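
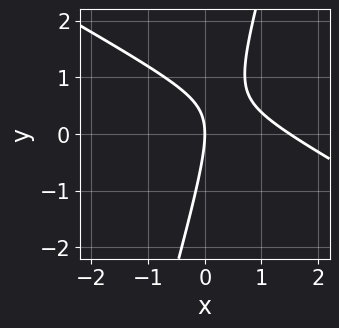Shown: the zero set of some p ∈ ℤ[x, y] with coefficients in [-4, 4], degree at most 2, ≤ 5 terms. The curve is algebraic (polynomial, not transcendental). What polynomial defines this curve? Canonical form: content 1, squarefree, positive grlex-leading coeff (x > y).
(a) deg p = 2.
(b) From the visible intercepts: it meets the x-axis at x = 0 (among the integer gridlines); it crosses the y-axis at the gridline y = 0.
(c) The integer polynomial consistent with all of this is the stated p.

2*x^2 + 3*x*y - y^2 - 3*x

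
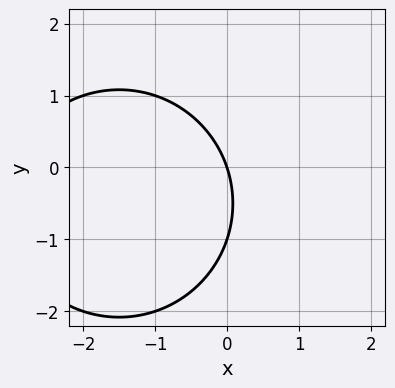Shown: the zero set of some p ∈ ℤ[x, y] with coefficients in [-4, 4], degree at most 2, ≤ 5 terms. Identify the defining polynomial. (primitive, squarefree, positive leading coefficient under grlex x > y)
x^2 + y^2 + 3*x + y

1. The degree is 2 — a generic line meets the curve in up to 2 points.
2. Checking where it meets the axes: the y-axis gridline crossings are at y ∈ {-1, 0}; it crosses the x-axis at the gridline x = 0.
3. Assembling these constraints gives the stated polynomial.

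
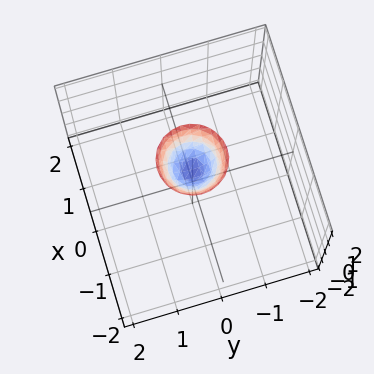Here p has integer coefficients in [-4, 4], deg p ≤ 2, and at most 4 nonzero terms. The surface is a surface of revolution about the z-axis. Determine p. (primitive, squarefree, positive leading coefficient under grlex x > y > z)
2*x^2 + 2*y^2 - z + 1

First, the degree is 2 — a generic line meets the surface in up to 2 points.
Next, symmetry: every cross-section ⟂ z is a circle, so x, y appear only via x² + y².
Then, checking where it meets the axes: the surface avoids every integer y-axis point in the box; it meets the z-axis at z = 1 (among the integer gridlines).
Finally, together with the visible shape, these determine p as stated.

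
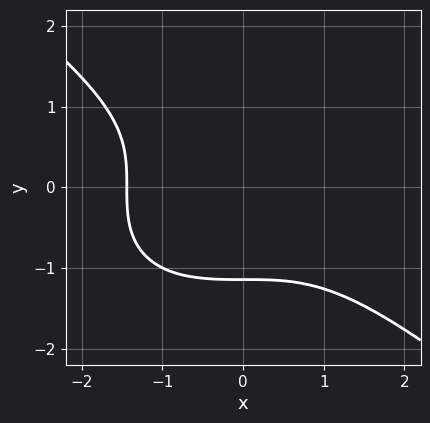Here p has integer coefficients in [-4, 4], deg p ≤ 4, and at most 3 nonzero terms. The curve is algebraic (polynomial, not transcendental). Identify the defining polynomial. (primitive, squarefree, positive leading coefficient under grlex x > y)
x^3 + 2*y^3 + 3

First, the degree is 3 — the shape is more complex than any degree-2 curve.
Finally, solving for integer coefficients yields p as stated.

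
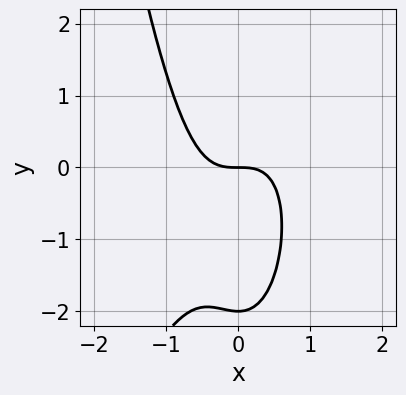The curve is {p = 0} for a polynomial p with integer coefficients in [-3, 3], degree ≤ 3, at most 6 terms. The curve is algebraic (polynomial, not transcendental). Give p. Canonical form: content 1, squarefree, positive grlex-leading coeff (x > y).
3*x^3 - x^2*y + y^2 + 2*y

1. deg p = 3. The shape is more complex than any degree-2 curve.
2. From the axis intercepts and sections: it meets the x-axis at x = 0 (among the integer gridlines); among the integer gridlines, it crosses the y-axis at y ∈ {-2, 0}.
3. Fitting integer coefficients to these (and the overall shape) gives p.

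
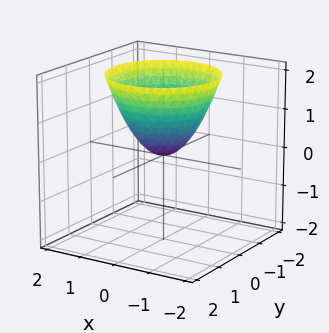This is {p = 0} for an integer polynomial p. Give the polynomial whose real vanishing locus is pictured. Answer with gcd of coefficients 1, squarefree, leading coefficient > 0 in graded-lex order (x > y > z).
x^2 + y^2 - z

First, deg p = 2. A paraboloid; a quadric.
Next, by symmetry, every cross-section ⟂ z is a circle, so x, y appear only via x² + y².
Then, from the axis intercepts and sections: one x-axis crossing is at x = 0; a circular section at z = 2 has radius between 1 and 2; it meets the z-axis at z = 0 (among the integer gridlines); it crosses the y-axis at the gridline y = 0.
Finally, these observations pin down the coefficients.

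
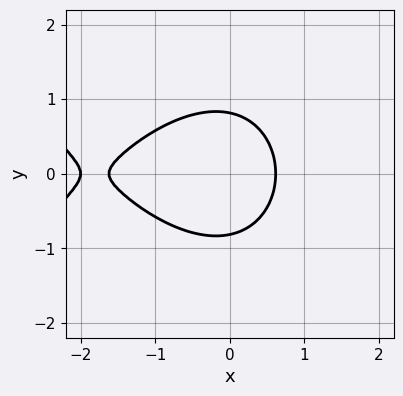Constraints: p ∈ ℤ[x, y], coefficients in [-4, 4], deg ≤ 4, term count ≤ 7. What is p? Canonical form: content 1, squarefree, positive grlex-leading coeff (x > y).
x^3 + 3*x^2 + 3*y^2 + x - 2

1. deg p = 3.
2. Symmetries: it's symmetric under y → −y, forcing even powers of y.
3. From the visible intercepts: it meets the x-axis at x = -2 (among the integer gridlines).
4. Together with the visible shape, these determine p as stated.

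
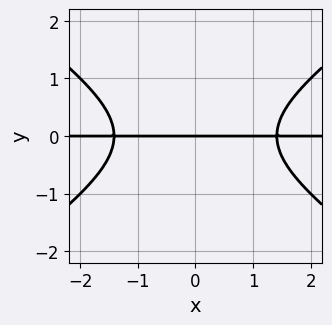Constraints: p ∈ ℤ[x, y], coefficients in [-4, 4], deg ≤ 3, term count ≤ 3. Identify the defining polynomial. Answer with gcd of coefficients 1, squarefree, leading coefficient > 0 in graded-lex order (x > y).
x^2*y - 2*y^3 - 2*y

deg p = 3.
Symmetries: the x ↦ −x reflection is a symmetry, so x appears only in even powers.
Reading off the gridlines: it meets the y-axis at y = 0 (among the integer gridlines); every point of the x-axis in the box is on the curve.
The integer polynomial consistent with all of this is the stated p.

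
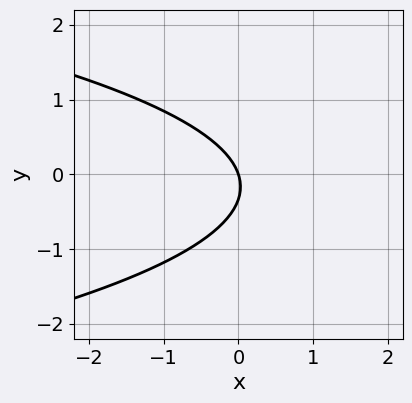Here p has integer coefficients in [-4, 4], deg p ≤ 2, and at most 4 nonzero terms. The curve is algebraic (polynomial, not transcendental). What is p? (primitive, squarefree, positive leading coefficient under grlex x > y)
3*y^2 + 3*x + y

1. Degree: no degree-1 curve has this shape, so deg p = 2.
2. Observable constraints: it meets the x-axis at x = 0 (among the integer gridlines); it crosses the y-axis at the gridline y = 0.
3. Fitting integer coefficients to these (and the overall shape) gives p.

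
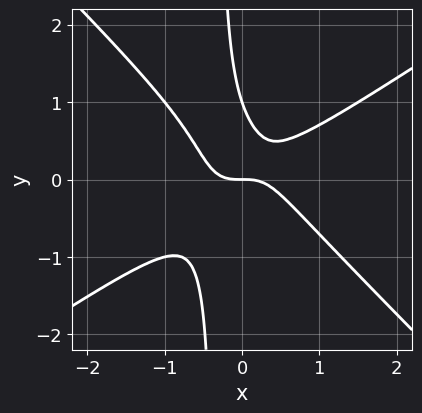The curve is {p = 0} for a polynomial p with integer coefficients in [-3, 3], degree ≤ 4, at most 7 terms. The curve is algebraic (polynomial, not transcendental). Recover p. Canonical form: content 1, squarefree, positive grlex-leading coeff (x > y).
First, deg p = 3.
Next, against the integer gridlines: one x-axis crossing is at x = 0; the y-axis gridline crossings are at y ∈ {0, 1}.
Finally, the integer polynomial consistent with all of this is the stated p.

2*x^3 - x^2*y - 3*x*y^2 - y^2 + y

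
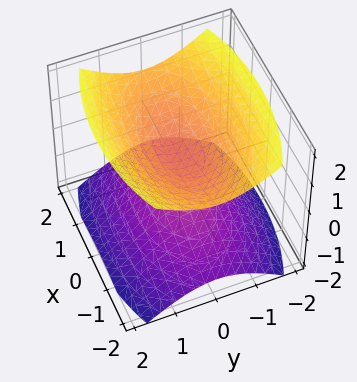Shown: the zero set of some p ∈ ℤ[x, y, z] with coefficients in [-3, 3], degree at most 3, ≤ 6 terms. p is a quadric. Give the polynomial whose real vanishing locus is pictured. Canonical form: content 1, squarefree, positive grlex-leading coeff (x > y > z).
x^2 + 3*y^2 - 3*z^2 + 1

I count 2 distinct pieces.
The degree is 2 — two separate bowl-shaped sheets opening away from each other; a quadric.
Symmetries: the y ↦ −y reflection is a symmetry, so y appears only in even powers; it's symmetric under x → −x, forcing even powers of x; it's symmetric under z → −z, forcing even powers of z.
From the axis intercepts and sections: no y-intercept at any integer in the box; it misses every integer gridline on the x-axis.
These observations pin down the coefficients.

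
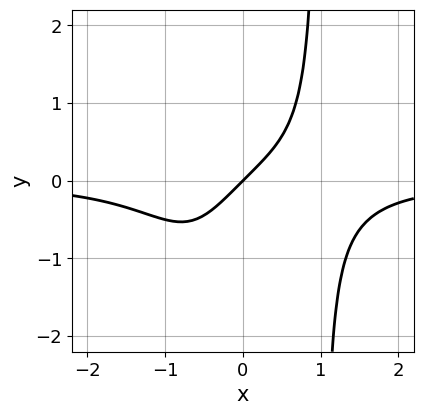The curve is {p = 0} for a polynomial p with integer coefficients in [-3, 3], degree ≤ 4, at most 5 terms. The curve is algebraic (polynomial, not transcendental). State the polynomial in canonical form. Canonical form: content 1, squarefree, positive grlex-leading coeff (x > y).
x^3*y + x - y

First, the degree is 4 — no degree-3 curve has this shape.
Next, observable constraints: one x-axis crossing is at x = 0; it crosses the y-axis at the gridline y = 0.
Finally, the integer polynomial consistent with all of this is the stated p.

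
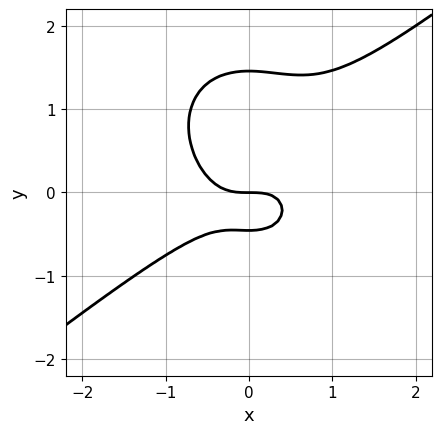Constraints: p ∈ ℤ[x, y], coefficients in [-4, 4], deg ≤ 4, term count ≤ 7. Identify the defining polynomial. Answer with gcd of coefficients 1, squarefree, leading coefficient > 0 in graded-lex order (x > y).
3*x^3 - 2*x^2*y - 3*y^3 + 3*y^2 + 2*y

First, the degree is 3 — a generic line meets the curve in up to 3 points.
Then, from the visible intercepts: it meets the x-axis at x = 0 (among the integer gridlines); it crosses the y-axis at the gridline y = 0.
Finally, together with the visible shape, these determine p as stated.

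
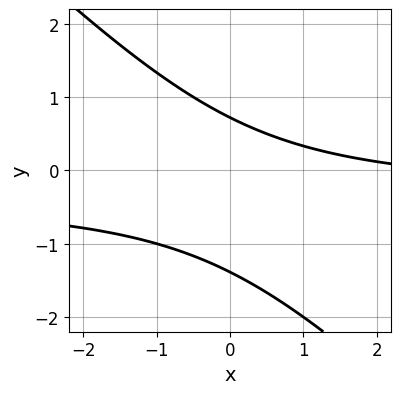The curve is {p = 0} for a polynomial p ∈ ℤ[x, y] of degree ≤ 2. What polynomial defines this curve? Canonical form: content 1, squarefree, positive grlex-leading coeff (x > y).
3*x*y + 3*y^2 + x + 2*y - 3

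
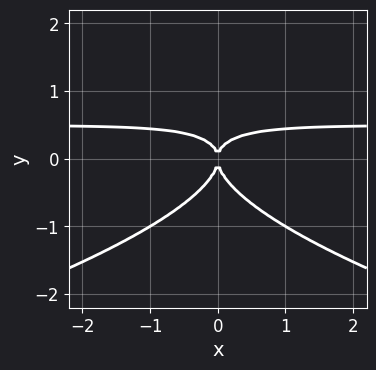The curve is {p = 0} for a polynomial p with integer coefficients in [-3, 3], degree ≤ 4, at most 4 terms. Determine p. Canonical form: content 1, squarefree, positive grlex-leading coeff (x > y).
3*y^4 + 2*x^2*y - x^2

First, degree: a generic line meets the curve in up to 4 points, so deg p = 4.
Next, symmetries: mirror symmetry x ↦ −x ⇒ only even powers of x.
Then, checking where it meets the axes: it crosses the x-axis at the gridline x = 0; it meets the y-axis at y = 0 (among the integer gridlines).
Finally, these observations pin down the coefficients.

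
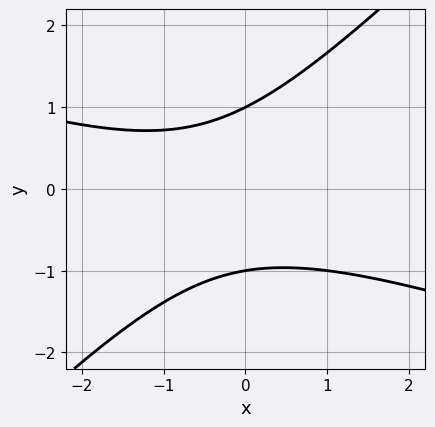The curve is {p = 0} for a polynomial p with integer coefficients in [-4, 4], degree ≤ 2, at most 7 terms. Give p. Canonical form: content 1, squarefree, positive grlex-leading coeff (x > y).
(a) Degree: a generic line meets the curve in up to 2 points, so deg p = 2.
(b) Reading off the gridlines: no x-intercept at any integer in the box; among the integer gridlines, it crosses the y-axis at y ∈ {-1, 1}.
(c) These observations pin down the coefficients.

x^2 + 2*x*y - 3*y^2 + x + 3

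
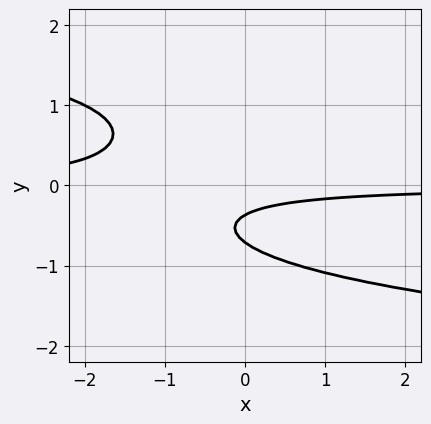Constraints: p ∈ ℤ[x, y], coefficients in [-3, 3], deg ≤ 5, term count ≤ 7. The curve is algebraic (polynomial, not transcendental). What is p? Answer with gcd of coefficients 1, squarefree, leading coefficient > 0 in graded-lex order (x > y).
3*y^4 - y^3 + 3*x*y + 3*y + 1

(a) The degree is 4 — no degree-3 curve has this shape.
(b) From the visible intercepts: the curve avoids every integer x-axis point in the box; it misses every integer gridline on the y-axis.
(c) Matching integer coefficients to the picture gives p.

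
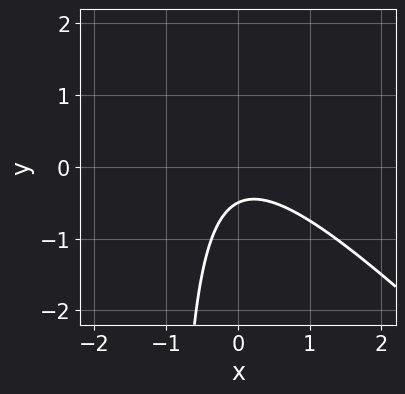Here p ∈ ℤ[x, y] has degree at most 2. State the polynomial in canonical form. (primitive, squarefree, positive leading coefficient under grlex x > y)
2*x^2 + 2*x*y + 2*y + 1

First, degree: a generic line meets the curve in up to 2 points, so deg p = 2.
Next, checking where it meets the axes: the curve avoids every integer x-axis point in the box.
Finally, assembling these constraints gives the stated polynomial.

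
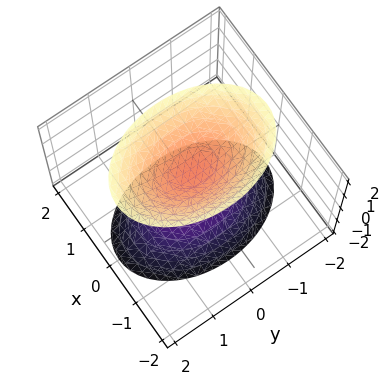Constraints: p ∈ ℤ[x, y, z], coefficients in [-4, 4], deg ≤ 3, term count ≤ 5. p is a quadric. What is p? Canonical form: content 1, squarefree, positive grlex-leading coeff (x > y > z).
2*x^2 + y^2 - z^2 + 1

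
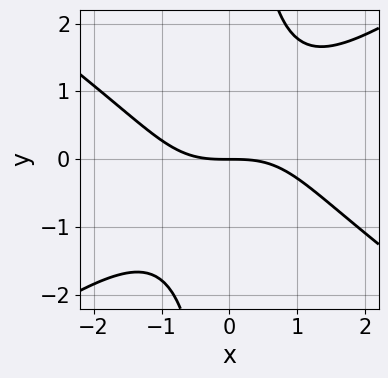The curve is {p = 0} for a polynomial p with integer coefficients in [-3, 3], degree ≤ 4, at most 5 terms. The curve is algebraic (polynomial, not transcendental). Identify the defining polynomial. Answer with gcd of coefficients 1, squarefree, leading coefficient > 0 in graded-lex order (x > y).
(a) The degree is 3 — the shape is more complex than any degree-2 curve.
(b) Checking where it meets the axes: it meets the y-axis at y = 0 (among the integer gridlines); it meets the x-axis at x = 0 (among the integer gridlines).
(c) Solving for integer coefficients yields p as stated.

x^3 - 2*x*y^2 + 3*y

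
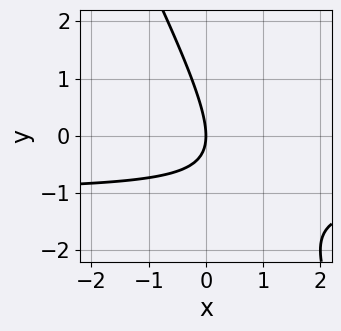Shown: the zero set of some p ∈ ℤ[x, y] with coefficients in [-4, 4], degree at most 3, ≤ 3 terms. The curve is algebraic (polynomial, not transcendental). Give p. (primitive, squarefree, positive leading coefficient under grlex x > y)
(a) deg p = 2. A generic line meets the curve in up to 2 points.
(b) From the visible intercepts: it meets the x-axis at x = 0 (among the integer gridlines); it meets the y-axis at y = 0 (among the integer gridlines).
(c) Solving for integer coefficients yields p as stated.

2*x*y + y^2 + 2*x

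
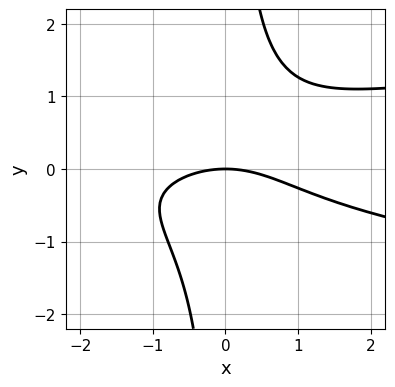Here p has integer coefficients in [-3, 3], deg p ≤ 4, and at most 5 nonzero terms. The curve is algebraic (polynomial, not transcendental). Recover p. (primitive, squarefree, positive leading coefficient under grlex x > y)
3*x*y^2 - x^2 - 3*y

(a) Degree: a generic line meets the curve in up to 3 points, so deg p = 3.
(b) Checking where it meets the axes: one x-axis crossing is at x = 0; it crosses the y-axis at the gridline y = 0.
(c) Fitting integer coefficients to these (and the overall shape) gives p.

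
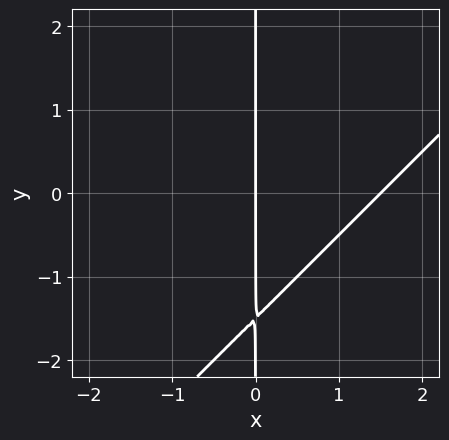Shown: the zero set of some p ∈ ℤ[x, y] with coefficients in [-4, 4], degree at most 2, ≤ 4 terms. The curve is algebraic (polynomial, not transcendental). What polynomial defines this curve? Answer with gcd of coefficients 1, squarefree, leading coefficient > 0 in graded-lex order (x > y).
(a) deg p = 2. No degree-1 curve has this shape.
(b) Reading off the gridlines: the visible y-axis segment lies entirely on the curve; one x-axis crossing is at x = 0.
(c) These observations pin down the coefficients.

2*x^2 - 2*x*y - 3*x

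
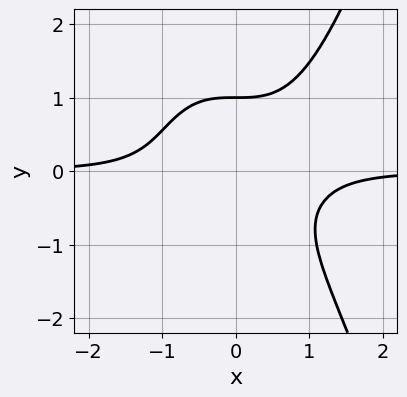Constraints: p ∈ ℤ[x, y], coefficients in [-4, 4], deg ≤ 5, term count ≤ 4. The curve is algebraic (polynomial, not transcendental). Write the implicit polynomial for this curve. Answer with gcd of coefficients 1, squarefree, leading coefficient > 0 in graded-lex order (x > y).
3*x^3*y - 2*y^3 + 2

1. The degree is 4 — a generic line meets the curve in up to 4 points.
2. From the visible intercepts: the curve avoids every integer x-axis point in the box; it meets the y-axis at y = 1 (among the integer gridlines).
3. Together with the visible shape, these determine p as stated.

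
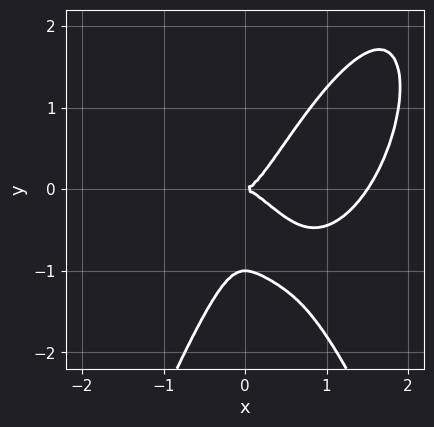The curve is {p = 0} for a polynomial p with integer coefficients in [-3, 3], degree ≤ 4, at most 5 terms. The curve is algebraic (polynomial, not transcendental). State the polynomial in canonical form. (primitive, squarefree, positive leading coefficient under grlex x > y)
2*x^4 - 3*x^3 - 2*x^2*y + y^3 + y^2

(a) Degree: no degree-3 curve has this shape, so deg p = 4.
(b) Observable constraints: it crosses the x-axis at the gridline x = 0; among the integer gridlines, it crosses the y-axis at y ∈ {-1, 0}.
(c) Matching integer coefficients to the picture gives p.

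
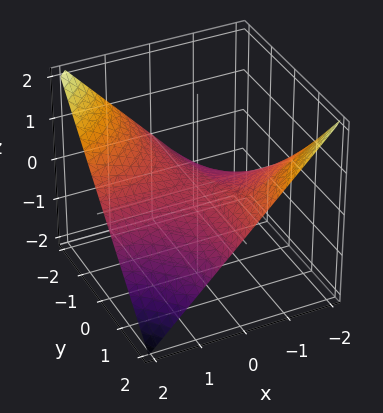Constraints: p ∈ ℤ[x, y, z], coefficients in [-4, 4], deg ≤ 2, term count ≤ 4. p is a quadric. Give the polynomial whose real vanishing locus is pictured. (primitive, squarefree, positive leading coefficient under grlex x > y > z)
deg p = 2.
Observable constraints: every point of the x-axis in the box is on the surface; every point of the y-axis in the box is on the surface.
Matching integer coefficients to the picture gives p.

x*y + 2*z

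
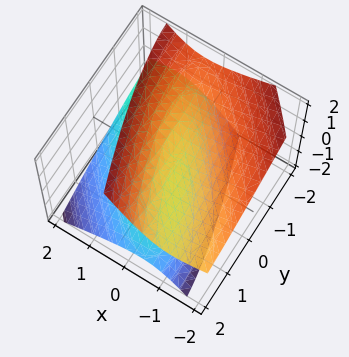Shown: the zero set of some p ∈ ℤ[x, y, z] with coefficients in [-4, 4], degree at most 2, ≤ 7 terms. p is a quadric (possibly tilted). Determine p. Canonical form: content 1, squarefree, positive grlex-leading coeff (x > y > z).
(a) The picture has 2 separate pieces. They look like related sheets of one shape, so recover p as a whole.
(b) deg p = 2. No degree-1 surface has this shape.
(c) From the visible intercepts: it misses every integer gridline on the x-axis; no y-intercept at any integer in the box.
(d) Fitting integer coefficients to these (and the overall shape) gives p.

3*x^2 + 3*x*y + 3*x*z + y^2 - 3*z^2 + 1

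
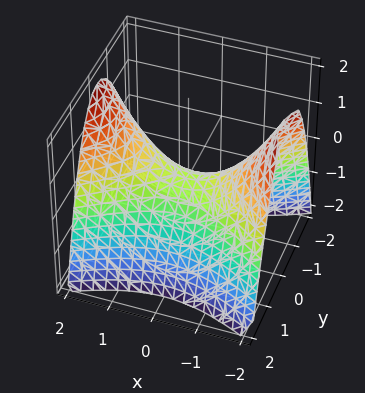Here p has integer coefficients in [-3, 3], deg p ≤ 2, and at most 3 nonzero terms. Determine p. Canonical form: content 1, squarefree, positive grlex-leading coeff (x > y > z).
x^2 - 2*y^2 - 2*z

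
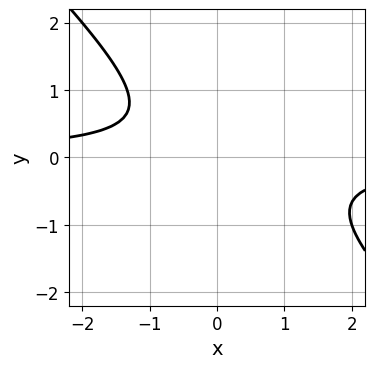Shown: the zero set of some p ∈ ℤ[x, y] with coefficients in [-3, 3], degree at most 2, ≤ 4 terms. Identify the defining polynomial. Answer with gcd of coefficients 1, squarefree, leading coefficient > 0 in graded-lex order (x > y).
3*x*y + 3*y^2 - y + 2

The degree is 2 — the shape is more complex than any degree-1 curve.
Against the integer gridlines: it misses every integer gridline on the y-axis; the curve avoids every integer x-axis point in the box.
Fitting integer coefficients to these (and the overall shape) gives p.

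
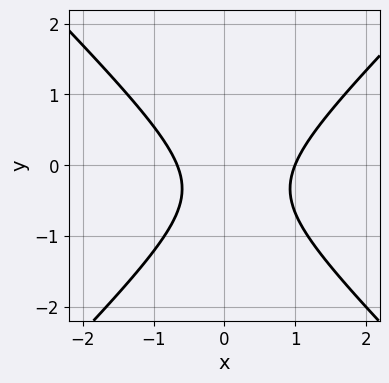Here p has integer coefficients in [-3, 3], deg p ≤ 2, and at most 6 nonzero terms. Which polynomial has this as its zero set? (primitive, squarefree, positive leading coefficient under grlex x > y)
(a) deg p = 2.
(b) Checking where it meets the axes: no y-intercept at any integer in the box; one x-axis crossing is at x = 1.
(c) Matching integer coefficients to the picture gives p.

3*x^2 - 3*y^2 - x - 2*y - 2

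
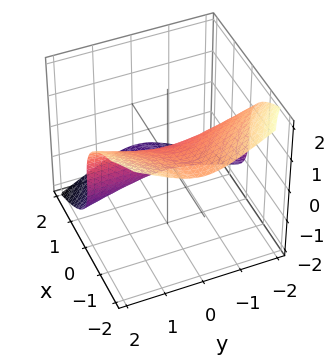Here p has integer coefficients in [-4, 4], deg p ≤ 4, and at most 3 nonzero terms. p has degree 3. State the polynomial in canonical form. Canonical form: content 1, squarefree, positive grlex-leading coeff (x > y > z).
Degree: a generic line meets the surface in up to 3 points, so deg p = 3.
Against the integer gridlines: every point of the y-axis in the box is on the surface; it crosses the z-axis at the gridline z = 0; it crosses the x-axis at the gridline x = 0.
Fitting integer coefficients to these (and the overall shape) gives p.

x*y^2 + z^3 + x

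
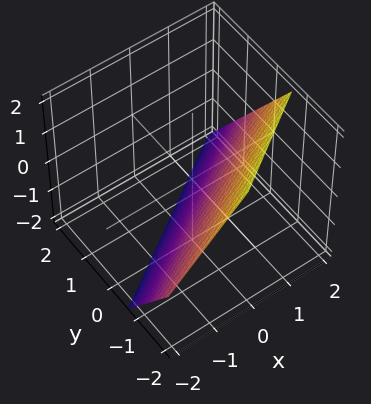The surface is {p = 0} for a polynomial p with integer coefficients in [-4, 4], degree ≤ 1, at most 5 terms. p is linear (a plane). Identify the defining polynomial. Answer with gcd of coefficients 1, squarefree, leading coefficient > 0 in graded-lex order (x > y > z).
Degree: every cross-section is a straight line — this is a plane, so deg p = 1.
From the axis intercepts and sections: it crosses the x-axis at the gridline x = 1; one z-axis crossing is at z = -1.
Putting this together gives p.

2*x - 3*y - 2*z - 2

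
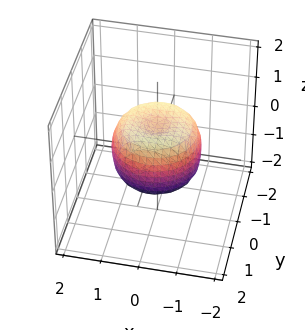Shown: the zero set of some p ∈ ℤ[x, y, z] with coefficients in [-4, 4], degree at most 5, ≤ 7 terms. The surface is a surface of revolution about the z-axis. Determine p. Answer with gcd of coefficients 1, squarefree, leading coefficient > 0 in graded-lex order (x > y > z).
2*x^4 + 4*x^2*y^2 + 2*y^4 - 2*x^2 - 2*y^2 + 2*z^2 - 1

(a) Degree: no degree-3 surface has this shape, so deg p = 4.
(b) Symmetries: rotational symmetry about the z-axis ⇒ p depends on x, y only through x² + y².
(c) Reading off the gridlines: a circular section at z = 0 has radius between 1 and 2.
(d) Together with the visible shape, these determine p as stated.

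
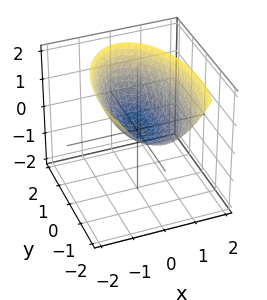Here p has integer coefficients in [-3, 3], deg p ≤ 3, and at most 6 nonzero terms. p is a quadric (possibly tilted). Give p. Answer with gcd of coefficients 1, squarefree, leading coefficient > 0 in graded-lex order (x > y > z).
3*x^2 + y^2 + y*z - 3*z

1. Degree: a generic line meets the surface in up to 2 points, so deg p = 2.
2. Checking where it meets the axes: it crosses the z-axis at the gridline z = 0; one y-axis crossing is at y = 0.
3. The integer polynomial consistent with all of this is the stated p.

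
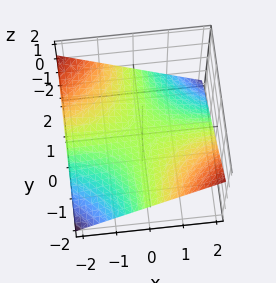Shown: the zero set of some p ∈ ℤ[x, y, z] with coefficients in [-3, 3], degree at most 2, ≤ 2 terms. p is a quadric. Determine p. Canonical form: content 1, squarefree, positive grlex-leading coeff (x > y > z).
x*y + 3*z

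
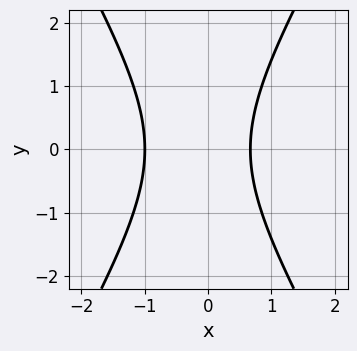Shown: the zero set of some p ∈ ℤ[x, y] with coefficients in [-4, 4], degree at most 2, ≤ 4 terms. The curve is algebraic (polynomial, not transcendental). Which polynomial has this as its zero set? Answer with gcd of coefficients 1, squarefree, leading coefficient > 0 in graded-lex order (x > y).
3*x^2 - y^2 + x - 2

First, the degree is 2 — the shape is more complex than any degree-1 curve.
Then, symmetries: it's symmetric under y → −y, forcing even powers of y.
Then, from the axis intercepts and sections: it misses every integer gridline on the y-axis; it meets the x-axis at x = -1 (among the integer gridlines).
Finally, the integer polynomial consistent with all of this is the stated p.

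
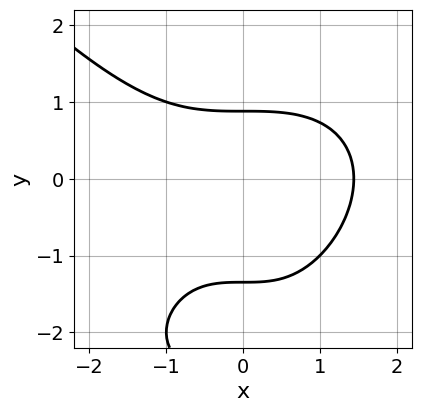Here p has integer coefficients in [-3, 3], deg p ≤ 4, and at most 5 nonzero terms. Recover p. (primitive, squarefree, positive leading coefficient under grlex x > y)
x^3 + y^3 + 3*y^2 - 3

deg p = 3.
The integer polynomial consistent with all of this is the stated p.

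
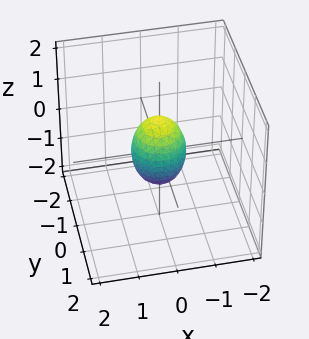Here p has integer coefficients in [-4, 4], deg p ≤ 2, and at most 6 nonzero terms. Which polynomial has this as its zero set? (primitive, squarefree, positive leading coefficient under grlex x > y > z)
2*x^2 + 2*y^2 + z^2 - 1

First, degree: bounded and convex; a quadric, so deg p = 2.
Then, symmetries: it's symmetric under z → −z, forcing even powers of z; the z-axis is an axis of rotation, so x and y enter only as x² + y².
Next, from the axis intercepts and sections: a circular section at z = 0 has radius between 0 and 1; the z-axis gridline crossings are at z ∈ {-1, 1}.
Finally, assembling these constraints gives the stated polynomial.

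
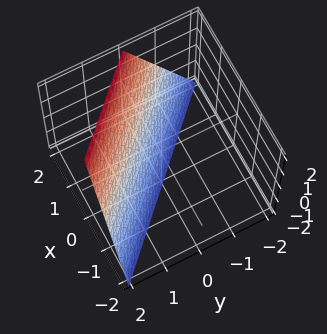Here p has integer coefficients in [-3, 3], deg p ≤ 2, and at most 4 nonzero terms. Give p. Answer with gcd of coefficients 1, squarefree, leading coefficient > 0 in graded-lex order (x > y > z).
2*x + 2*y - z - 2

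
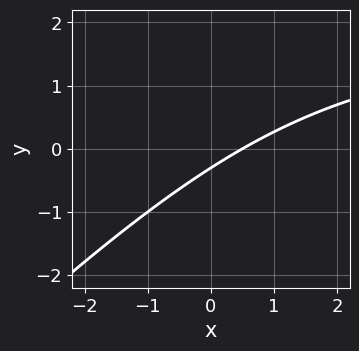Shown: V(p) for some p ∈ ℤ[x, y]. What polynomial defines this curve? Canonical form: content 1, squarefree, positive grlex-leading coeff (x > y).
(a) Degree: the shape is more complex than any degree-1 curve, so deg p = 2.
(b) The integer polynomial consistent with all of this is the stated p.

x*y - y^2 - 2*x + 3*y + 1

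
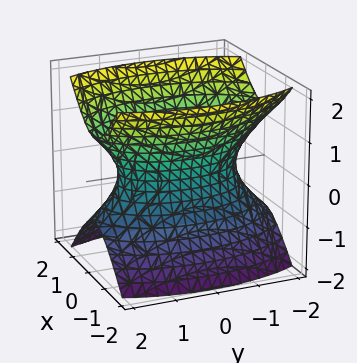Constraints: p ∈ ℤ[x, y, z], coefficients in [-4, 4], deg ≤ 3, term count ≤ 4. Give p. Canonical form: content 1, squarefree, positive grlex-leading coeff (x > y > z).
1. The degree is 2 — one connected sheet with a waist; a quadric.
2. Symmetries: it's symmetric under z → −z, forcing even powers of z; it's symmetric under y → −y, forcing even powers of y; it's symmetric under x → −x, forcing even powers of x.
3. Reading off the gridlines: the surface avoids every integer z-axis point in the box.
4. Matching integer coefficients to the picture gives p.

3*x^2 + y^2 - 2*z^2 - 2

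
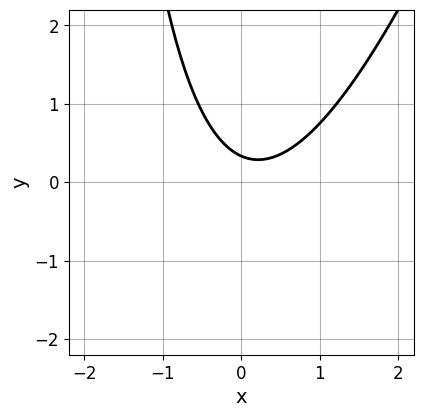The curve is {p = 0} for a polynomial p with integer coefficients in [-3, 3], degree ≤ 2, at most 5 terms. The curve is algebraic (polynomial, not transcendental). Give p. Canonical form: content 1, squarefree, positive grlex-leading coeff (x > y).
First, degree: a generic line meets the curve in up to 2 points, so deg p = 2.
Then, reading off the gridlines: the curve avoids every integer x-axis point in the box.
Finally, fitting integer coefficients to these (and the overall shape) gives p.

3*x^2 - x*y - x - 3*y + 1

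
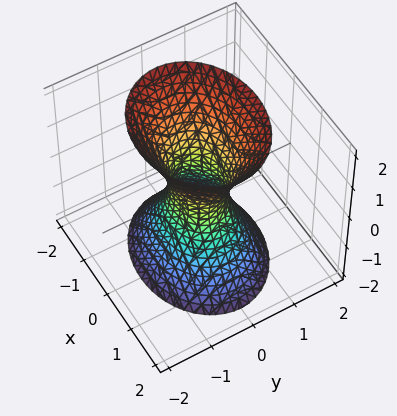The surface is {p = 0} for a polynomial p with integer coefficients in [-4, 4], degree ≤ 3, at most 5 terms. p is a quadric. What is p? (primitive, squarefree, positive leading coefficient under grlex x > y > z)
2*x^2 + 3*y^2 - z^2 - 1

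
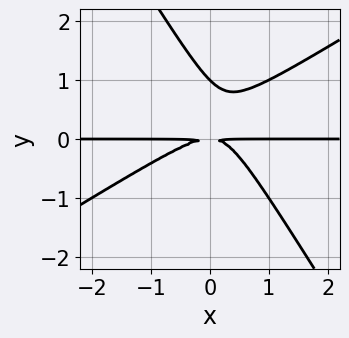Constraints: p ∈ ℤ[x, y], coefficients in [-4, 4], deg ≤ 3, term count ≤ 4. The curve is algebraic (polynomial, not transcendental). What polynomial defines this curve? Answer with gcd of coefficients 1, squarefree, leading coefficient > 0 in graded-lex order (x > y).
First, deg p = 3.
Next, reading off the gridlines: one y-axis crossing is at y = 1; every point of the x-axis in the box is on the curve.
Finally, putting this together gives p.

x^2*y - x*y^2 - y^3 + y^2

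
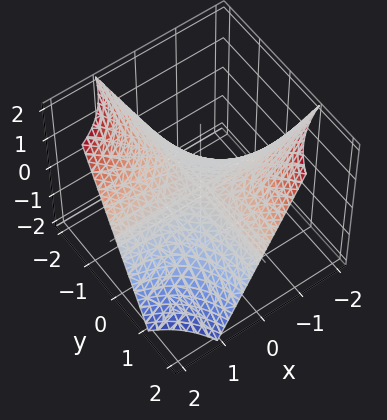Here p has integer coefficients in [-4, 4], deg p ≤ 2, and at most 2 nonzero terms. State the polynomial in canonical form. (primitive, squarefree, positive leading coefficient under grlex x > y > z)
First, degree: a saddle surface; a quadric, so deg p = 2.
Then, from the visible intercepts: every point of the y-axis in the box is on the surface; every point of the x-axis in the box is on the surface.
Finally, fitting integer coefficients to these (and the overall shape) gives p.

x*y + z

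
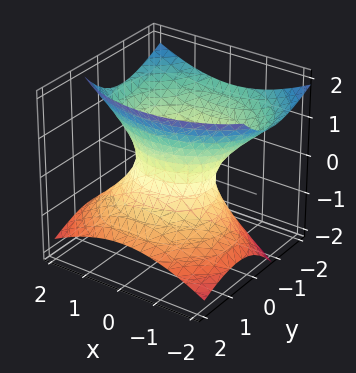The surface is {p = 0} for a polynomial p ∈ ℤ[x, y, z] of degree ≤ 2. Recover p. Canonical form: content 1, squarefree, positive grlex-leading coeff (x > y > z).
2*x^2 + 3*y^2 + 3*y*z - 3*z^2 - 2

First, degree: a generic line meets the surface in up to 2 points, so deg p = 2.
Then, from the visible intercepts: it misses every integer gridline on the z-axis; among the integer gridlines, it crosses the x-axis at x ∈ {-1, 1}.
Finally, together with the visible shape, these determine p as stated.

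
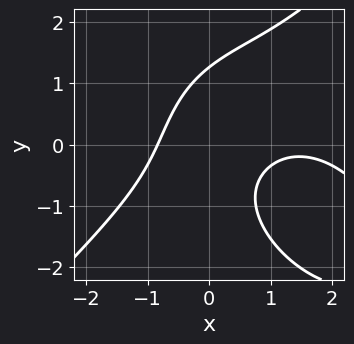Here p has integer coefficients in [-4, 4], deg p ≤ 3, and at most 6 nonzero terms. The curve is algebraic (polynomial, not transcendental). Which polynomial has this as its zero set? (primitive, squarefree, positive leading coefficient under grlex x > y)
deg p = 3.
The integer polynomial consistent with all of this is the stated p.

x^3 - y^3 - 2*x^2 + 3*x*y + 2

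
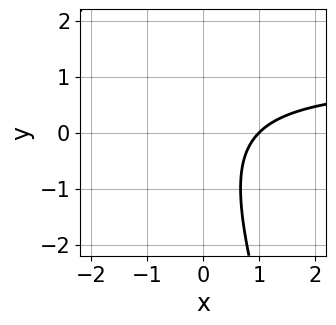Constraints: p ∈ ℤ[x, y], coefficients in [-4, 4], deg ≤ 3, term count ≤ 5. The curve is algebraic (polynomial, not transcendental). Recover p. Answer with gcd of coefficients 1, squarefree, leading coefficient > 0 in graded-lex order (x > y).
First, degree: a generic line meets the curve in up to 2 points, so deg p = 2.
Next, from the axis intercepts and sections: the curve avoids every integer y-axis point in the box; it crosses the x-axis at the gridline x = 1.
Finally, solving for integer coefficients yields p as stated.

3*x*y + y^2 - 3*x + 3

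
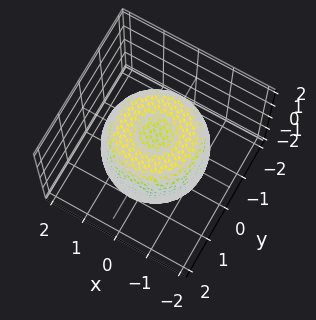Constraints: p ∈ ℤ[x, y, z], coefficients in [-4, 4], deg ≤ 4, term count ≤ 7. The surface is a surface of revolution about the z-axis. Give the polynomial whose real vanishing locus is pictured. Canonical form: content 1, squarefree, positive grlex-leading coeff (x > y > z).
(a) deg p = 4. No degree-3 surface has this shape.
(b) Symmetries: rotational symmetry about the z-axis ⇒ p depends on x, y only through x² + y².
(c) From the visible intercepts: a circular section at z = 0 has radius between 1 and 2; among the integer gridlines, it crosses the z-axis at z ∈ {-1, 1}.
(d) Solving for integer coefficients yields p as stated.

2*x^4 + 4*x^2*y^2 + 2*y^4 - 3*x^2 - 3*y^2 + 2*z^2 - 2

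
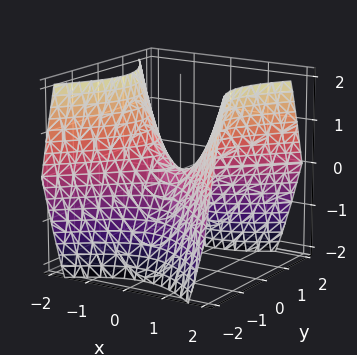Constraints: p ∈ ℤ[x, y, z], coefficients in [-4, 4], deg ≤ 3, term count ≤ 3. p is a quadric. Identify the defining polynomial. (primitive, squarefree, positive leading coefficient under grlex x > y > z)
(a) deg p = 2.
(b) Symmetries: the x ↦ −x reflection is a symmetry, so x appears only in even powers; it's symmetric under y → −y, forcing even powers of y.
(c) Observable constraints: it crosses the x-axis at the gridline x = 0; it crosses the z-axis at the gridline z = 0; one y-axis crossing is at y = 0.
(d) Solving for integer coefficients yields p as stated.

x^2 - y^2 - z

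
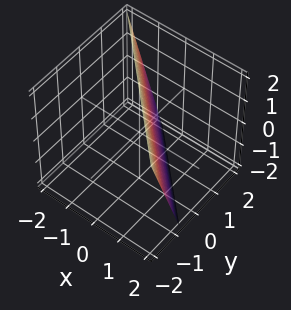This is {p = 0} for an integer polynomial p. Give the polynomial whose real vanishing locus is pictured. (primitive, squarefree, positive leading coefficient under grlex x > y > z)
3*x + 3*y + z - 2

1. Degree: the surface is flat (a plane), so deg p = 1.
2. Observable constraints: one z-axis crossing is at z = 2.
3. These observations pin down the coefficients.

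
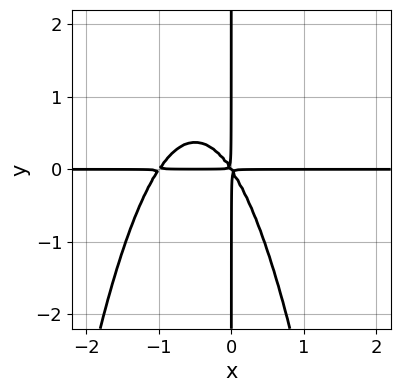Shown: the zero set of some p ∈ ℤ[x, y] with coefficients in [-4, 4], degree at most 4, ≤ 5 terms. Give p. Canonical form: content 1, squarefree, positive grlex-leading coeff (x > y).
The degree is 4 — no degree-3 curve has this shape.
Reading off the gridlines: every point of the x-axis in the box is on the curve; the visible y-axis segment lies entirely on the curve.
Together with the visible shape, these determine p as stated.

3*x^3*y + 3*x^2*y + 2*x*y^2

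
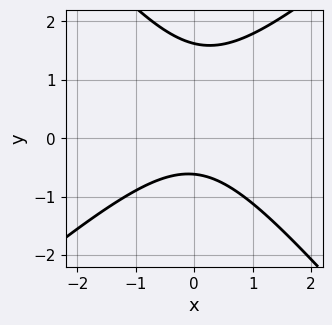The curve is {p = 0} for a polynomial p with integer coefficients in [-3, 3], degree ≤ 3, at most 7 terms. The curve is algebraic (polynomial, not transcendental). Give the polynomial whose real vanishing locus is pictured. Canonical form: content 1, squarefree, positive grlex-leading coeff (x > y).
(a) deg p = 2. A generic line meets the curve in up to 2 points.
(b) Checking where it meets the axes: it misses every integer gridline on the x-axis.
(c) Putting this together gives p.

3*x^2 - x*y - 3*y^2 + 3*y + 3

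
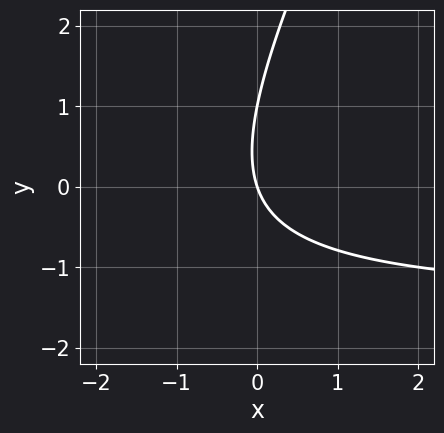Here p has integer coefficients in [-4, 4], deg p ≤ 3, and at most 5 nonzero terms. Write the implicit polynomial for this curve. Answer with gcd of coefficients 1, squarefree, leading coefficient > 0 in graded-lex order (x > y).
2*x*y - y^2 + 3*x + y

deg p = 2. No degree-1 curve has this shape.
Against the integer gridlines: among the integer gridlines, it crosses the y-axis at y ∈ {0, 1}; one x-axis crossing is at x = 0.
The integer polynomial consistent with all of this is the stated p.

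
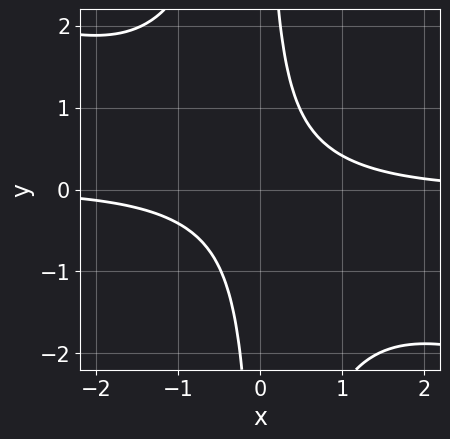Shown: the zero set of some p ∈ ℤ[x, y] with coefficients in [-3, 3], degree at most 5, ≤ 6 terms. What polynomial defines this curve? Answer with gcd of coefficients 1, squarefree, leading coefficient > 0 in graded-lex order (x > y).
(a) Degree: the shape is more complex than any degree-3 curve, so deg p = 4.
(b) Against the integer gridlines: no y-intercept at any integer in the box; no x-intercept at any integer in the box.
(c) Together with the visible shape, these determine p as stated.

x^3*y + 2*x^2*y^2 + 3*x*y - 2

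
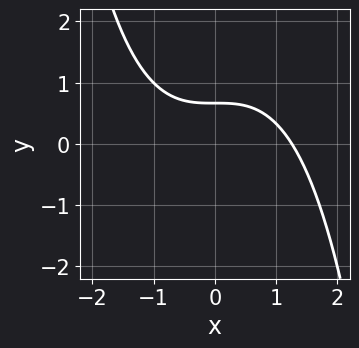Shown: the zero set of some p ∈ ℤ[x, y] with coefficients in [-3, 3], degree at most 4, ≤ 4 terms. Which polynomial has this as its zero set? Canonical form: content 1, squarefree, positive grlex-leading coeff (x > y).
First, the degree is 3 — a generic line meets the curve in up to 3 points.
Finally, the integer polynomial consistent with all of this is the stated p.

x^3 + 3*y - 2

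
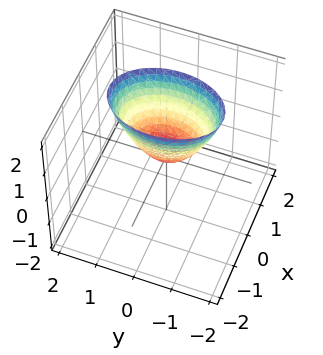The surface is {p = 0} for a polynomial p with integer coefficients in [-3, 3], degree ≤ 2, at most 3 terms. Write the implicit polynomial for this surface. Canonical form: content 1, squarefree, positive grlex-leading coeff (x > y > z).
The degree is 2 — a single bowl opening along one axis; a quadric.
Symmetries: the x ↦ −x reflection is a symmetry, so x appears only in even powers; the y ↦ −y reflection is a symmetry, so y appears only in even powers.
Checking where it meets the axes: one x-axis crossing is at x = 0; one y-axis crossing is at y = 0; one z-axis crossing is at z = 0.
Assembling these constraints gives the stated polynomial.

2*x^2 + y^2 - z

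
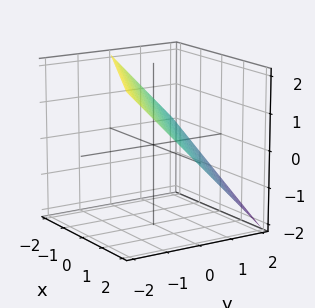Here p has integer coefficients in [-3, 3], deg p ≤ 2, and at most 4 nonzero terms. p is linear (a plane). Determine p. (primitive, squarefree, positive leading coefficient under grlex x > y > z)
x + 2*y + 2*z - 2

First, degree: the surface is flat (a plane), so deg p = 1.
Then, against the integer gridlines: it meets the z-axis at z = 1 (among the integer gridlines); one y-axis crossing is at y = 1; one x-axis crossing is at x = 2.
Finally, matching integer coefficients to the picture gives p.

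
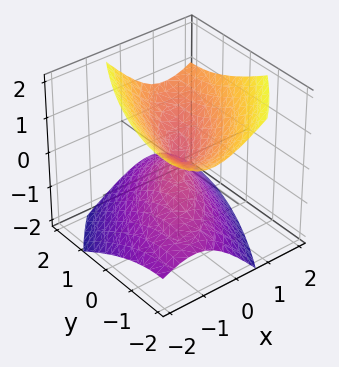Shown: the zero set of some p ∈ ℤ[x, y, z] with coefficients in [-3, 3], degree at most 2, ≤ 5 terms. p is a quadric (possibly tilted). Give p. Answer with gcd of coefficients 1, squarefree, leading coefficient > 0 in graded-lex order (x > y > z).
2*x^2 - 2*x*y - x*z + y^2 - 2*z^2

The degree is 2 — the shape is more complex than any degree-1 surface.
Reading off the gridlines: it crosses the z-axis at the gridline z = 0; it meets the y-axis at y = 0 (among the integer gridlines); it meets the x-axis at x = 0 (among the integer gridlines).
Matching integer coefficients to the picture gives p.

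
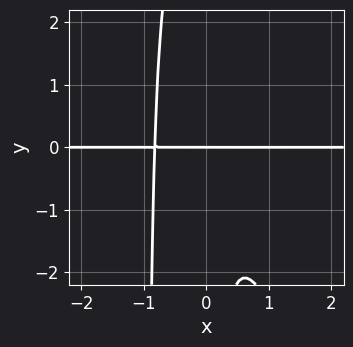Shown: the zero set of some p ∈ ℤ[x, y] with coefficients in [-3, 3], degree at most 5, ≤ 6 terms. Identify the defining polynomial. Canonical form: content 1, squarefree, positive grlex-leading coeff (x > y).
3*x^3*y + x^2*y^2 + x^2*y + x*y^2 + y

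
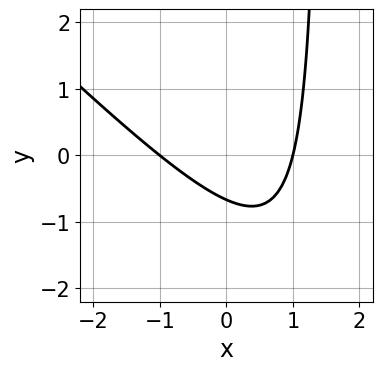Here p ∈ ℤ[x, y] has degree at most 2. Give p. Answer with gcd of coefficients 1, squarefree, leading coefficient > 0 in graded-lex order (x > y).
2*x^2 + 2*x*y - 3*y - 2

(a) Degree: the shape is more complex than any degree-1 curve, so deg p = 2.
(b) Reading off the gridlines: among the integer gridlines, it crosses the x-axis at x ∈ {-1, 1}.
(c) Assembling these constraints gives the stated polynomial.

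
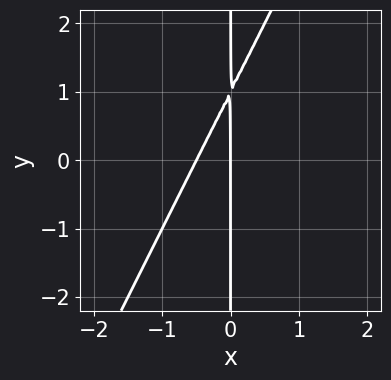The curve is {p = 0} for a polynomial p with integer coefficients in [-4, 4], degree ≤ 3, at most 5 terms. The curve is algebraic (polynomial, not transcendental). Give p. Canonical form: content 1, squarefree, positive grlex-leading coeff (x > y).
2*x^2 - x*y + x

1. The degree is 2 — a generic line meets the curve in up to 2 points.
2. From the axis intercepts and sections: it crosses the x-axis at the gridline x = 0; every point of the y-axis in the box is on the curve.
3. These observations pin down the coefficients.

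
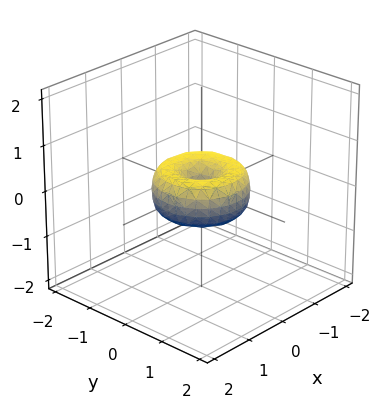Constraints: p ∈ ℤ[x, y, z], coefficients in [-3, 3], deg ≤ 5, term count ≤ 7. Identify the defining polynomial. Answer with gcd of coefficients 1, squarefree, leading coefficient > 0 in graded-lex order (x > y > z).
(a) The degree is 4 — a generic line meets the surface in up to 4 points.
(b) Symmetries: the surface is invariant under rotation about z: p = q(x² + y², z).
(c) Reading off the gridlines: the x-axis gridline crossings are at x ∈ {-1, 0, 1}; a circular section at z = 0 has radius exactly 1; the y-axis gridline crossings are at y ∈ {-1, 0, 1}.
(d) Solving for integer coefficients yields p as stated.

x^4 + 2*x^2*y^2 + y^4 - x^2 - y^2 + z^2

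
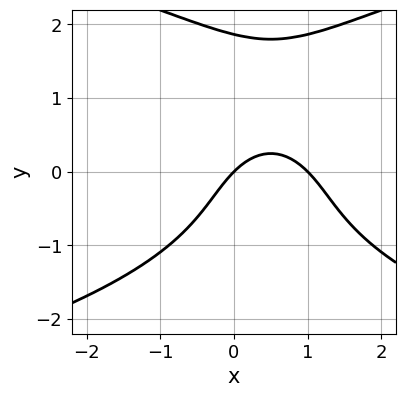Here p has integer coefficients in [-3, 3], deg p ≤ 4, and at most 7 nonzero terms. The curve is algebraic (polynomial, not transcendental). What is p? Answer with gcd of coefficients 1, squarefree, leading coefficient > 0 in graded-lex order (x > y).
y^4 - y^3 - 3*x^2 + 3*x - 3*y

(a) The degree is 4 — no degree-3 curve has this shape.
(b) From the axis intercepts and sections: among the integer gridlines, it crosses the x-axis at x ∈ {0, 1}; it meets the y-axis at y = 0 (among the integer gridlines).
(c) Solving for integer coefficients yields p as stated.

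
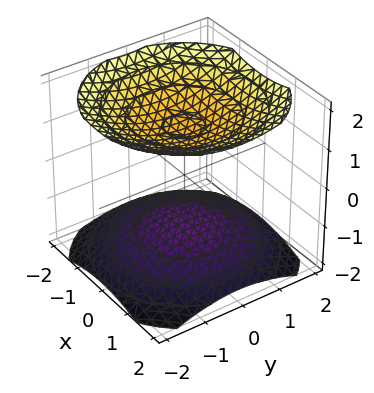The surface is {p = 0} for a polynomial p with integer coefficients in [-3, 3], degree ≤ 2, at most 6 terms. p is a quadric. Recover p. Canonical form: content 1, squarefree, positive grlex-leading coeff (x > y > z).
x^2 + y^2 - 2*z^2 + 3

First, there are 2 components. They look like related sheets of one shape, so recover p as a whole.
Then, degree: two sheets facing apart; a quadric, so deg p = 2.
Next, symmetries: the z ↦ −z reflection is a symmetry, so z appears only in even powers; every cross-section ⟂ z is a circle, so x, y appear only via x² + y².
Next, from the visible intercepts: it misses every integer gridline on the y-axis; the surface avoids every integer x-axis point in the box.
Finally, these observations pin down the coefficients.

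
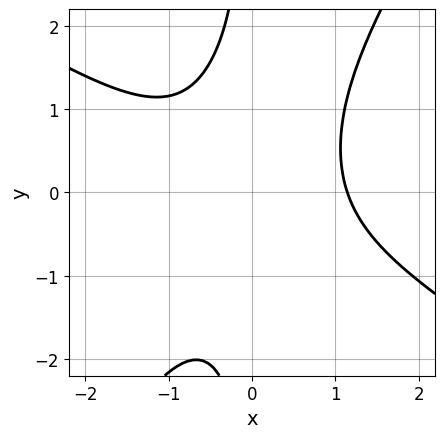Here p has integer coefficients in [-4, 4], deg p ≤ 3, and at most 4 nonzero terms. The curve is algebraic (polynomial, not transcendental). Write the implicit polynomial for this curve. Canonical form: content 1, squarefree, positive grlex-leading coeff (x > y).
2*x^3 + 2*x^2*y - 2*x*y^2 - 3

First, deg p = 3. No degree-2 curve has this shape.
Then, observable constraints: the curve avoids every integer y-axis point in the box.
Finally, matching integer coefficients to the picture gives p.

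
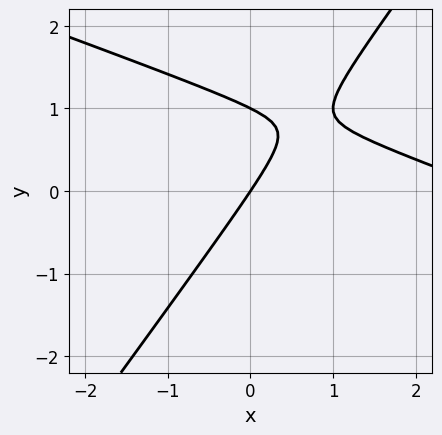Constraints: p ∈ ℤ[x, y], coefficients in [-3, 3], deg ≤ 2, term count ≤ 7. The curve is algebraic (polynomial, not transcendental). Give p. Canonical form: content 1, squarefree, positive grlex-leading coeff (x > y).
x^2 + 2*x*y - 2*y^2 - 3*x + 2*y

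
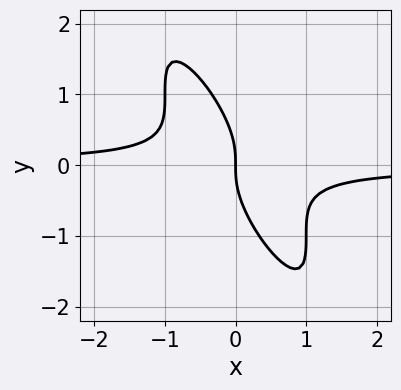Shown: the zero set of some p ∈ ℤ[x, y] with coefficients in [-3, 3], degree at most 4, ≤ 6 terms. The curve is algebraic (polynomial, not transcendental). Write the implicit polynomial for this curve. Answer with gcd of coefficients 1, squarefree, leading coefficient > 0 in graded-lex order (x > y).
(a) The degree is 3 — a generic line meets the curve in up to 3 points.
(b) Reading off the gridlines: it crosses the y-axis at the gridline y = 0; one x-axis crossing is at x = 0.
(c) The integer polynomial consistent with all of this is the stated p.

3*x^2*y + 3*x*y^2 + y^3 + x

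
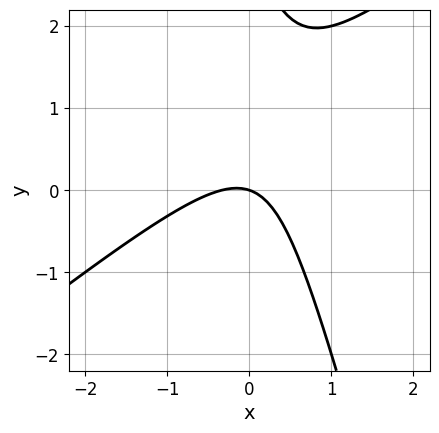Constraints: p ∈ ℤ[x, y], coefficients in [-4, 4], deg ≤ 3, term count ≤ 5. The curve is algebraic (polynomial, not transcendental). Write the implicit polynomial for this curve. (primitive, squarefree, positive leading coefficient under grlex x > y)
First, deg p = 2.
Next, from the axis intercepts and sections: one y-axis crossing is at y = 0; one x-axis crossing is at x = 0.
Finally, fitting integer coefficients to these (and the overall shape) gives p.

3*x^2 - 3*x*y - y^2 + x + 3*y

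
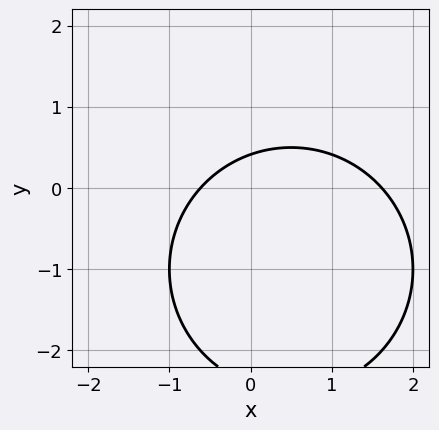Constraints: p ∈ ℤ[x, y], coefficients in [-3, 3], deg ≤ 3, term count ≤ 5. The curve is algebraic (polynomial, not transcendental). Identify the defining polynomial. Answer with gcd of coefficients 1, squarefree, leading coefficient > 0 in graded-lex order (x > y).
1. Degree: the shape is more complex than any degree-1 curve, so deg p = 2.
2. Putting this together gives p.

x^2 + y^2 - x + 2*y - 1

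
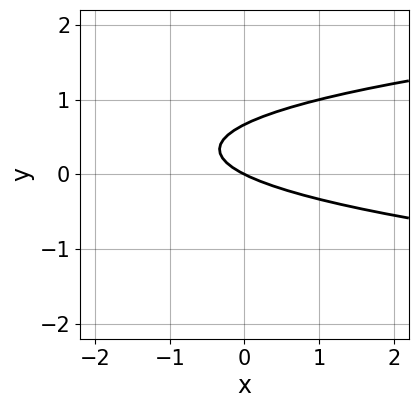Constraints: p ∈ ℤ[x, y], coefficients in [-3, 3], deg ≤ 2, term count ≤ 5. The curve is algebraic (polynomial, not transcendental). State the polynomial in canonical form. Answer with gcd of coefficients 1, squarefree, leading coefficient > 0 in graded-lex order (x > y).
(a) deg p = 2.
(b) From the visible intercepts: it crosses the y-axis at the gridline y = 0; it meets the x-axis at x = 0 (among the integer gridlines).
(c) These observations pin down the coefficients.

3*y^2 - x - 2*y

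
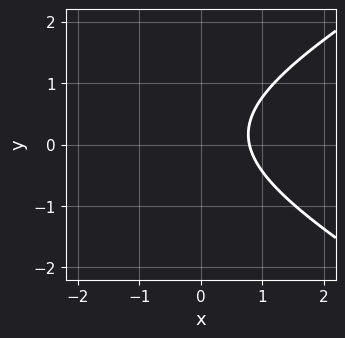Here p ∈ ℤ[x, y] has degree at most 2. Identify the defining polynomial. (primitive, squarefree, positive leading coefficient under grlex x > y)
x^2 - 3*y^2 + 3*x + y - 3

1. The degree is 2 — a generic line meets the curve in up to 2 points.
2. Observable constraints: the curve avoids every integer y-axis point in the box.
3. Assembling these constraints gives the stated polynomial.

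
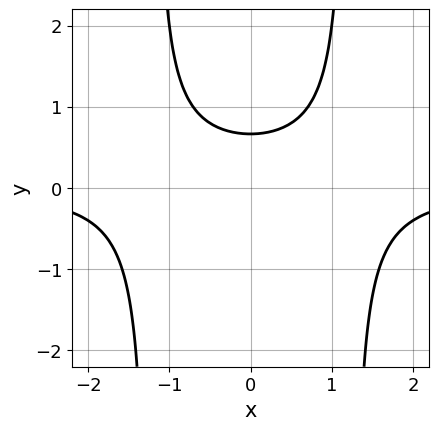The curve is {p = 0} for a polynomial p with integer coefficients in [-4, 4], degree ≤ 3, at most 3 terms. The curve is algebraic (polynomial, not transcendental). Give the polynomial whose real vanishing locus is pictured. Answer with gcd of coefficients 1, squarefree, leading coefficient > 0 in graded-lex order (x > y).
deg p = 3. The shape is more complex than any degree-2 curve.
Symmetries: it's symmetric under x → −x, forcing even powers of x.
Reading off the gridlines: it misses every integer gridline on the x-axis.
Solving for integer coefficients yields p as stated.

2*x^2*y - 3*y + 2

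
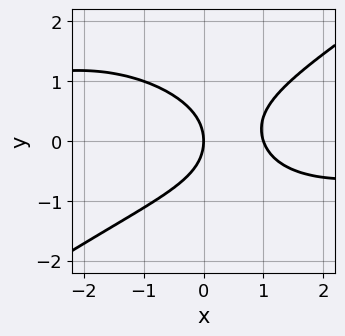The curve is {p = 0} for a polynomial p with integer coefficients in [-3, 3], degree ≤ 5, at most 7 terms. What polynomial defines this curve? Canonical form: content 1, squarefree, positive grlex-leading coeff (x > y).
x^3*y - 3*y^4 + 3*x^2 - 2*y^2 - 3*x

First, degree: the shape is more complex than any degree-3 curve, so deg p = 4.
Next, observable constraints: it meets the y-axis at y = 0 (among the integer gridlines); the x-axis gridline crossings are at x ∈ {0, 1}.
Finally, the integer polynomial consistent with all of this is the stated p.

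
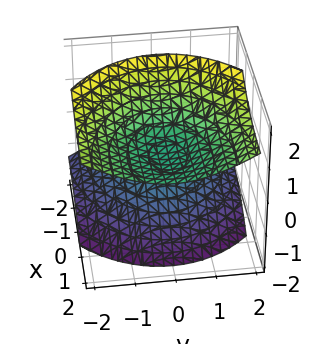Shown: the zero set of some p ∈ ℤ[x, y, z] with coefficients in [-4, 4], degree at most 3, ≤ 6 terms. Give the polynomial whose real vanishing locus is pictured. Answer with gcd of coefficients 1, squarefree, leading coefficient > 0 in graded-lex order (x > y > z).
x^2 - 3*x*z + 2*y^2 - 3*z^2 + 1

The picture has 2 separate pieces.
Degree: no degree-1 surface has this shape, so deg p = 2.
From the visible intercepts: it misses every integer gridline on the y-axis; the surface avoids every integer x-axis point in the box.
Together with the visible shape, these determine p as stated.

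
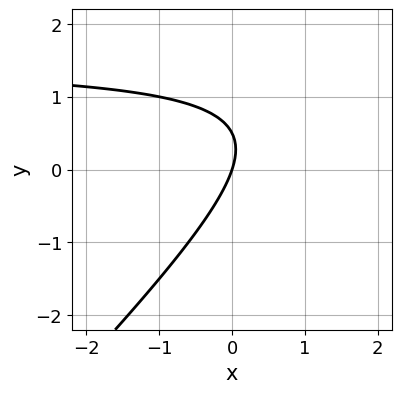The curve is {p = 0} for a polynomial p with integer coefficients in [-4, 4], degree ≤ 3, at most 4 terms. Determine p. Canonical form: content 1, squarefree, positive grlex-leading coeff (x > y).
The degree is 2 — the shape is more complex than any degree-1 curve.
From the visible intercepts: it meets the y-axis at y = 0 (among the integer gridlines); one x-axis crossing is at x = 0.
Together with the visible shape, these determine p as stated.

2*x*y - 2*y^2 - 3*x + y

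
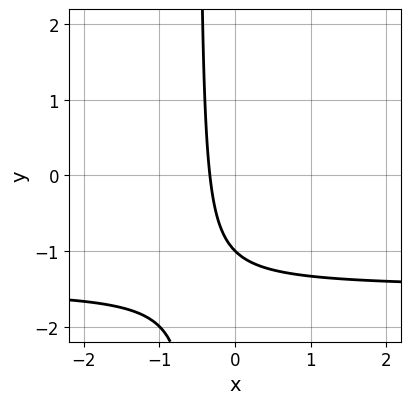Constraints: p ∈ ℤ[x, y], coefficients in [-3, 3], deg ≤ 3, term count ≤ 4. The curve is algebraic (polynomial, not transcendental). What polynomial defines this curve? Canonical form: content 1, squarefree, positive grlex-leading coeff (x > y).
First, degree: a generic line meets the curve in up to 2 points, so deg p = 2.
Next, from the visible intercepts: it meets the y-axis at y = -1 (among the integer gridlines).
Finally, together with the visible shape, these determine p as stated.

2*x*y + 3*x + y + 1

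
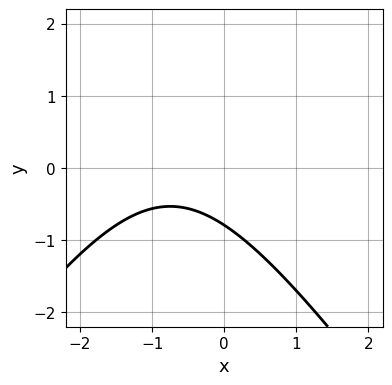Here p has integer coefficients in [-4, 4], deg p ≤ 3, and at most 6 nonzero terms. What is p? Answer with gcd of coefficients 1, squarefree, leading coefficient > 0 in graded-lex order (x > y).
(a) The degree is 2 — a generic line meets the curve in up to 2 points.
(b) Reading off the gridlines: the curve avoids every integer x-axis point in the box.
(c) The integer polynomial consistent with all of this is the stated p.

2*x^2 - y^2 + 3*x + 3*y + 3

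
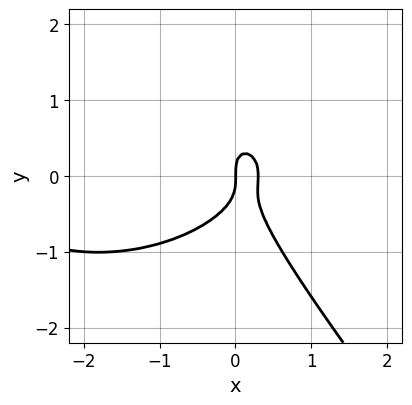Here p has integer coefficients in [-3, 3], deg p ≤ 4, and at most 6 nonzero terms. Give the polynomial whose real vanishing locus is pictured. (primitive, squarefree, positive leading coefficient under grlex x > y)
First, degree: a generic line meets the curve in up to 3 points, so deg p = 3.
Then, from the visible intercepts: it meets the x-axis at x = 0 (among the integer gridlines); it crosses the y-axis at the gridline y = 0.
Finally, matching integer coefficients to the picture gives p.

x^3 + 2*x*y^2 + 2*y^3 + 3*x^2 - x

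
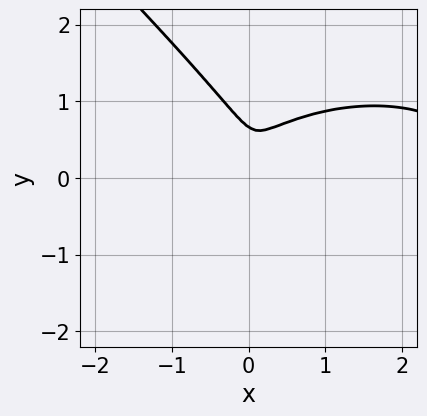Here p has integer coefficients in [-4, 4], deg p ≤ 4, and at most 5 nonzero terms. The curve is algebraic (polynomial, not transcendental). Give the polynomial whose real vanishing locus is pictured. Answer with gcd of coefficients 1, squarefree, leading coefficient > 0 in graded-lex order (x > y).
x^3 + 2*x*y^2 + 3*y^3 - 3*x^2 - 2*y^2

Degree: no degree-2 curve has this shape, so deg p = 3.
The integer polynomial consistent with all of this is the stated p.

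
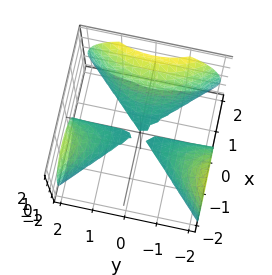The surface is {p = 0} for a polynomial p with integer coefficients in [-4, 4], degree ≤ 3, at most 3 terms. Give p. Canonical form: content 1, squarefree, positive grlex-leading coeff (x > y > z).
2*x^3 - 2*x*y^2 - 3*z^2

First, there are 3 components.
Then, deg p = 3.
Next, checking where it meets the axes: it meets the z-axis at z = 0 (among the integer gridlines); the visible y-axis segment lies entirely on the surface.
Finally, solving for integer coefficients yields p as stated.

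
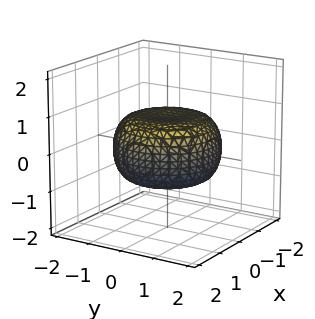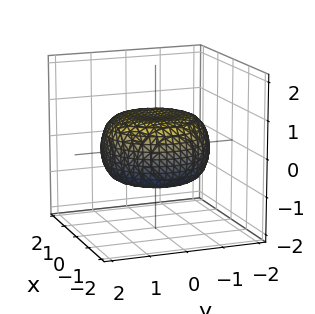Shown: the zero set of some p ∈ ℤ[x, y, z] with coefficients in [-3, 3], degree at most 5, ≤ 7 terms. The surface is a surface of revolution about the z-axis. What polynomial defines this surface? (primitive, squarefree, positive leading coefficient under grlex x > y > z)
x^4 + 2*x^2*y^2 + y^4 - x^2 - y^2 + 3*z^2 - 2

1. Degree: a generic line meets the surface in up to 4 points, so deg p = 4.
2. By symmetry, every cross-section ⟂ z is a circle, so x, y appear only via x² + y².
3. Reading off the gridlines: a circular section at z = 0 has radius between 1 and 2.
4. Together with the visible shape, these determine p as stated.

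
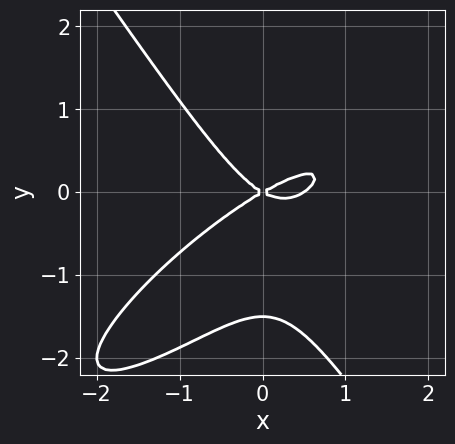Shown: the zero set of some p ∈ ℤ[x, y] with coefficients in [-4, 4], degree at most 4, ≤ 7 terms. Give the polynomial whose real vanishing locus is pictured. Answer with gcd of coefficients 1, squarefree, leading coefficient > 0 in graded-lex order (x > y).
First, degree: no degree-2 curve has this shape, so deg p = 3.
Then, from the axis intercepts and sections: it meets the y-axis at y = 0 (among the integer gridlines); it crosses the x-axis at the gridline x = 0.
Finally, putting this together gives p.

2*x^3 - 3*x^2*y + 2*y^3 - x^2 + 3*y^2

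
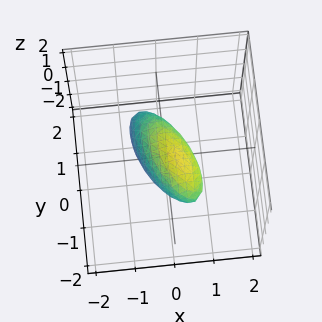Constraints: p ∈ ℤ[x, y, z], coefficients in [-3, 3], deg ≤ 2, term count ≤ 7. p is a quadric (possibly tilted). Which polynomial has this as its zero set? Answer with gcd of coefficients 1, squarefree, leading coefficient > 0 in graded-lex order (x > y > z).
3*x^2 + 2*x*y - 2*x*z + y^2 + 2*z^2 - 1

Degree: no degree-1 surface has this shape, so deg p = 2.
Against the integer gridlines: the y-axis gridline crossings are at y ∈ {-1, 1}.
Assembling these constraints gives the stated polynomial.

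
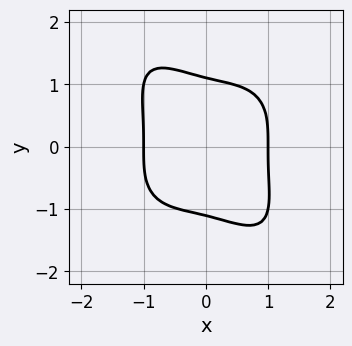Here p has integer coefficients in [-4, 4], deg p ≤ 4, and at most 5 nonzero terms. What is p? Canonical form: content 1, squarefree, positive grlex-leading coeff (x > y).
3*x^4 + 2*x*y^3 + 2*y^4 - 3

1. The degree is 4 — the shape is more complex than any degree-3 curve.
2. Reading off the gridlines: among the integer gridlines, it crosses the x-axis at x ∈ {-1, 1}.
3. The integer polynomial consistent with all of this is the stated p.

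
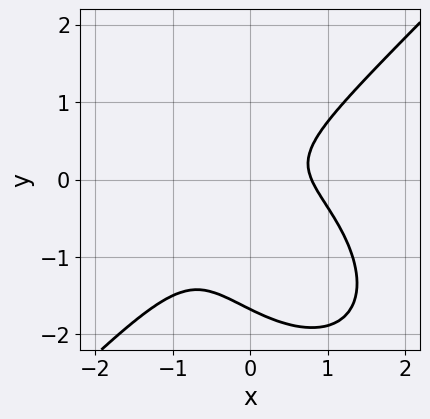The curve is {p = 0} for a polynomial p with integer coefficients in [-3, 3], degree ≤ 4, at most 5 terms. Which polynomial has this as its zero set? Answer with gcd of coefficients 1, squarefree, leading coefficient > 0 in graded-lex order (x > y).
2*x^3 - 2*y^3 + 2*x*y - 3*y^2 - 1

Degree: no degree-2 curve has this shape, so deg p = 3.
The integer polynomial consistent with all of this is the stated p.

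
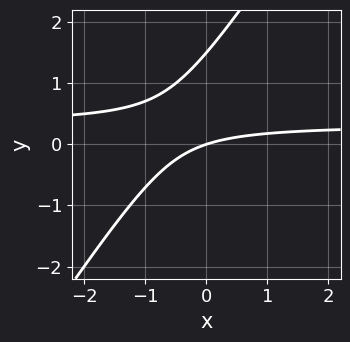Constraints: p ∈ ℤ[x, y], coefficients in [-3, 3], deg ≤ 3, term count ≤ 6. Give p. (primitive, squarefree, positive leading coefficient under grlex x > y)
3*x*y - 2*y^2 - x + 3*y

deg p = 2. No degree-1 curve has this shape.
From the visible intercepts: it meets the x-axis at x = 0 (among the integer gridlines); it crosses the y-axis at the gridline y = 0.
These observations pin down the coefficients.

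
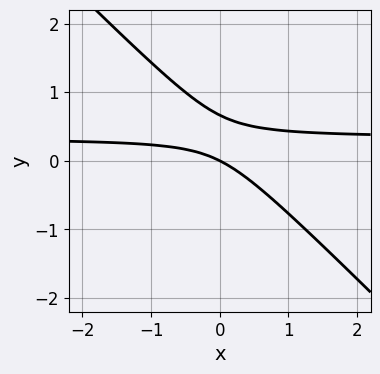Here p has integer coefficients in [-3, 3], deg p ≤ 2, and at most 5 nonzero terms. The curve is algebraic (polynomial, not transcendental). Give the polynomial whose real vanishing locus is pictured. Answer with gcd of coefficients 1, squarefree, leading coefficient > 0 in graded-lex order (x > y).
(a) Degree: a generic line meets the curve in up to 2 points, so deg p = 2.
(b) Against the integer gridlines: one y-axis crossing is at y = 0; it crosses the x-axis at the gridline x = 0.
(c) Putting this together gives p.

3*x*y + 3*y^2 - x - 2*y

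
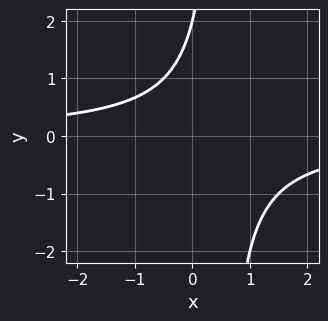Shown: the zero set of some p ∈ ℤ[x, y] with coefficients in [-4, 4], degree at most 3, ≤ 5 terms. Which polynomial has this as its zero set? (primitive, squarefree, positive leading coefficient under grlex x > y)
The degree is 2 — a generic line meets the curve in up to 2 points.
From the axis intercepts and sections: the curve avoids every integer x-axis point in the box; it meets the y-axis at y = 2 (among the integer gridlines).
Putting this together gives p.

2*x*y - y + 2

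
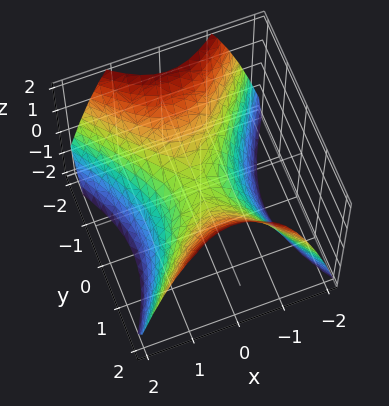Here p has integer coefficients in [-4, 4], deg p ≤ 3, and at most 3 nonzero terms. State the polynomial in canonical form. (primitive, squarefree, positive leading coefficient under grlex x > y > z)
The degree is 2 — a hyperbolic paraboloid; a quadric.
Symmetries: mirror symmetry x ↦ −x ⇒ only even powers of x; mirror symmetry y ↦ −y ⇒ only even powers of y.
Against the integer gridlines: it crosses the y-axis at the gridline y = 0; one z-axis crossing is at z = 0.
Putting this together gives p.

3*x^2 - 2*y^2 + 3*z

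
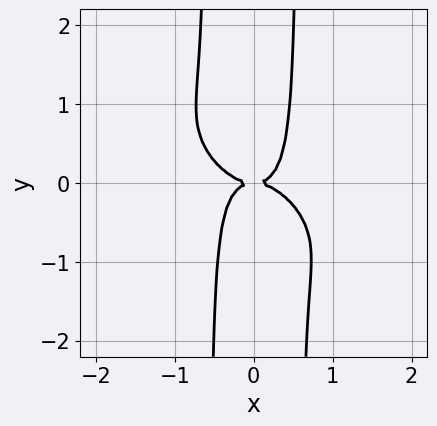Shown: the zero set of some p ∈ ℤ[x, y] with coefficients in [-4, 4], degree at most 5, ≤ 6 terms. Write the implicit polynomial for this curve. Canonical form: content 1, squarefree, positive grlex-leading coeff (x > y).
2*x^4 + 3*x^3*y + 3*x^2*y^2 - y^2

First, deg p = 4.
Then, observable constraints: it meets the x-axis at x = 0 (among the integer gridlines); one y-axis crossing is at y = 0.
Finally, matching integer coefficients to the picture gives p.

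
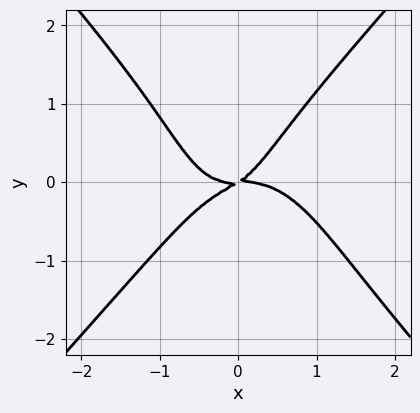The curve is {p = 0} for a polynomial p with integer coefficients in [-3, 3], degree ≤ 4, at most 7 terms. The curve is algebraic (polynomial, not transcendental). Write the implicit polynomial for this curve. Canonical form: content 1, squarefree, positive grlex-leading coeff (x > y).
First, deg p = 4. The shape is more complex than any degree-3 curve.
Then, from the axis intercepts and sections: one y-axis crossing is at y = 0; it meets the x-axis at x = 0 (among the integer gridlines).
Finally, these observations pin down the coefficients.

3*x^4 - 2*y^4 + 2*x^2*y + 2*x*y - 3*y^2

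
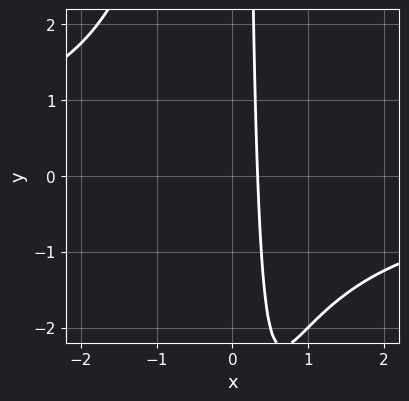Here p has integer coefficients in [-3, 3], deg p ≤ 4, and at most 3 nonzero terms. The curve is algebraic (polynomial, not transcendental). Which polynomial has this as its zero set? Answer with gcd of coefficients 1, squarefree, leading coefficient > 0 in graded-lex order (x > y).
x^2*y + 3*x - 1

deg p = 3.
Checking where it meets the axes: no y-intercept at any integer in the box.
Assembling these constraints gives the stated polynomial.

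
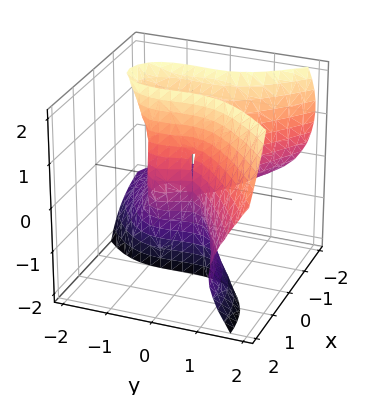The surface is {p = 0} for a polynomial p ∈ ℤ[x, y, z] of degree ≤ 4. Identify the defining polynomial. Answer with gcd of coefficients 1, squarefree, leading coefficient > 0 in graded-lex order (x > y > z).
3*x^2*z + 3*x*z^2 - 2*y^3 + 3*x^2 - 2*y^2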